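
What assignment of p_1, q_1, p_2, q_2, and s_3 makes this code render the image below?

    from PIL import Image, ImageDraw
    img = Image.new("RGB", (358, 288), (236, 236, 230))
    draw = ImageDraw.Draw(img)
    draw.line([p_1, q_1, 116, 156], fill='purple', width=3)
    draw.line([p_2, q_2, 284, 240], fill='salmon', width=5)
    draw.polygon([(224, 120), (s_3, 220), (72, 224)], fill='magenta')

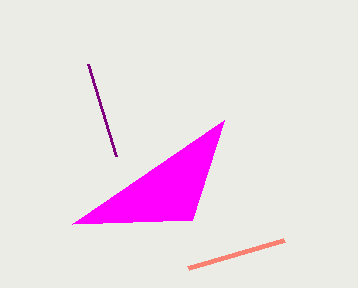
p_1 = 88, q_1 = 64, p_2 = 188, q_2 = 268, s_3 = 192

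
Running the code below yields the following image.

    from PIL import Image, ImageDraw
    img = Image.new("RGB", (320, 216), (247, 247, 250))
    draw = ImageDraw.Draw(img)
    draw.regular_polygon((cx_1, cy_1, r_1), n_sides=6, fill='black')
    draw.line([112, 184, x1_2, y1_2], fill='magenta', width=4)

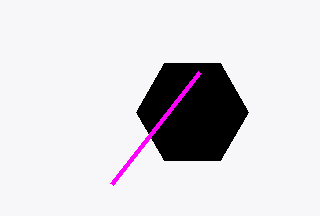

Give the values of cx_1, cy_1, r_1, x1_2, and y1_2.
cx_1 = 192; cy_1 = 112; r_1 = 56; x1_2 = 200; y1_2 = 72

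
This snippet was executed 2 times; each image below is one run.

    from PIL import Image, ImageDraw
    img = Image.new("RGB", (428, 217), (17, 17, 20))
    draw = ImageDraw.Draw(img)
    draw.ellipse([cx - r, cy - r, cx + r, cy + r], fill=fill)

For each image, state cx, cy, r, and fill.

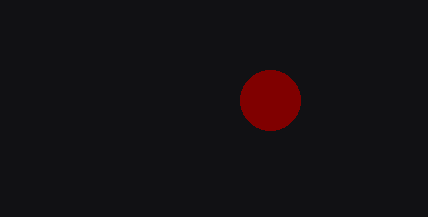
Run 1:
cx = 270
cy = 100
r = 30
fill = 'maroon'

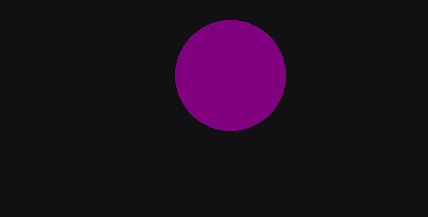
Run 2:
cx = 230; cy = 75; r = 55; fill = 'purple'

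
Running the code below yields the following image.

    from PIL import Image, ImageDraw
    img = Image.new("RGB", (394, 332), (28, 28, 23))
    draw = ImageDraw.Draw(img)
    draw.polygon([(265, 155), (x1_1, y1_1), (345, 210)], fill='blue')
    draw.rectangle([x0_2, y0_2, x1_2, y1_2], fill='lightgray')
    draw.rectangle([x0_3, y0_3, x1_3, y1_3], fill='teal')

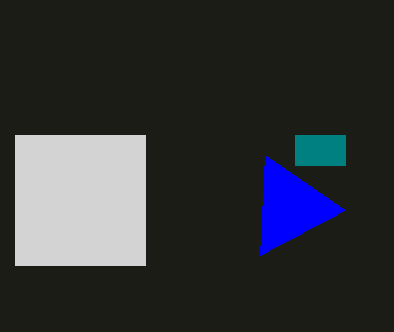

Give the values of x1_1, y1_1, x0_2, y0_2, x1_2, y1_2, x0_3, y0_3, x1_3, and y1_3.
x1_1 = 260; y1_1 = 255; x0_2 = 15; y0_2 = 135; x1_2 = 145; y1_2 = 265; x0_3 = 295; y0_3 = 135; x1_3 = 345; y1_3 = 165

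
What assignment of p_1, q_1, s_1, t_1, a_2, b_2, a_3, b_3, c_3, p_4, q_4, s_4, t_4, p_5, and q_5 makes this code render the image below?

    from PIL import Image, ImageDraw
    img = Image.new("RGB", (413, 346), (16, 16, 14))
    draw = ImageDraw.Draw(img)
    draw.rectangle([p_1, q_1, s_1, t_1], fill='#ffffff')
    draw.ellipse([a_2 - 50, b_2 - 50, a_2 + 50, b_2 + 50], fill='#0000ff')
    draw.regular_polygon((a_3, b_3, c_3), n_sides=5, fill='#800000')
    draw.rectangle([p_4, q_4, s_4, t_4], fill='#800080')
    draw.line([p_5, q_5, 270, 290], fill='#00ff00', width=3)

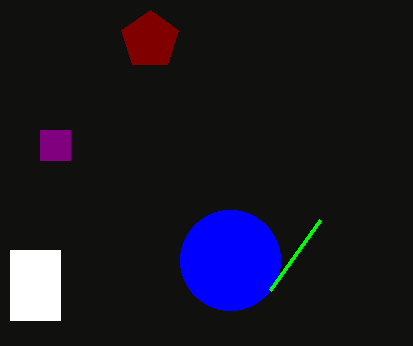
p_1 = 10; q_1 = 250; s_1 = 60; t_1 = 320; a_2 = 230; b_2 = 260; a_3 = 150; b_3 = 40; c_3 = 30; p_4 = 40; q_4 = 130; s_4 = 70; t_4 = 160; p_5 = 320; q_5 = 220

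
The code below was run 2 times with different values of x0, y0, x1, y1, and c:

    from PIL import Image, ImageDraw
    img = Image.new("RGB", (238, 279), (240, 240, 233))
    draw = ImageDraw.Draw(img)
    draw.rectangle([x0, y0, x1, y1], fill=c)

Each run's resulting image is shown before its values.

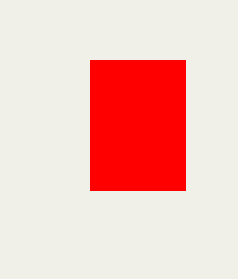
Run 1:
x0 = 90
y0 = 60
x1 = 185
y1 = 190
c = 'red'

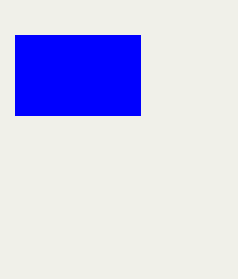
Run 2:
x0 = 15
y0 = 35
x1 = 140
y1 = 115
c = 'blue'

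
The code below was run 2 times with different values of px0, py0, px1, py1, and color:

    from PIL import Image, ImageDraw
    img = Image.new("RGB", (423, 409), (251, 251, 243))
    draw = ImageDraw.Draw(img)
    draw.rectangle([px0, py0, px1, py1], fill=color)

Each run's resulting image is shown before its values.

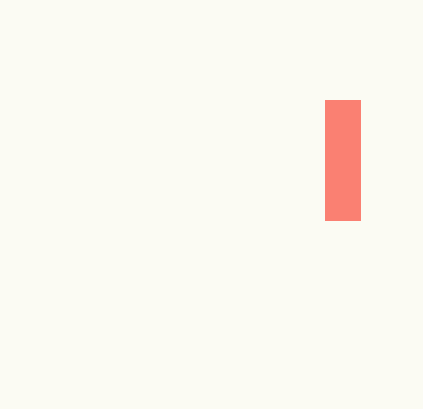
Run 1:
px0 = 325
py0 = 100
px1 = 360
py1 = 220
color = 'salmon'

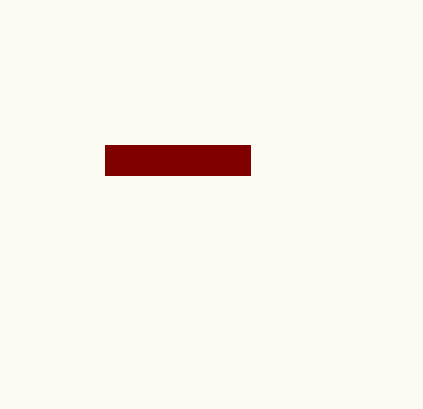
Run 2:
px0 = 105; py0 = 145; px1 = 250; py1 = 175; color = 'maroon'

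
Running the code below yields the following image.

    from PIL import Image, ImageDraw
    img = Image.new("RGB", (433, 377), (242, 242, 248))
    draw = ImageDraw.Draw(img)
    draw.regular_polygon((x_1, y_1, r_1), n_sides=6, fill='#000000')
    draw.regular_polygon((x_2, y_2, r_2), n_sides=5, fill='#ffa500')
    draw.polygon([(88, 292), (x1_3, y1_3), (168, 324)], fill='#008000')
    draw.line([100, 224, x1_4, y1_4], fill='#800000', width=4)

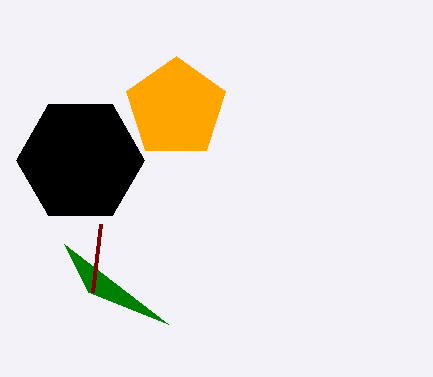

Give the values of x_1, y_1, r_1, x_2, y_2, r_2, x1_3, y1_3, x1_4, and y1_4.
x_1 = 80; y_1 = 160; r_1 = 64; x_2 = 176; y_2 = 108; r_2 = 52; x1_3 = 64; y1_3 = 244; x1_4 = 92; y1_4 = 292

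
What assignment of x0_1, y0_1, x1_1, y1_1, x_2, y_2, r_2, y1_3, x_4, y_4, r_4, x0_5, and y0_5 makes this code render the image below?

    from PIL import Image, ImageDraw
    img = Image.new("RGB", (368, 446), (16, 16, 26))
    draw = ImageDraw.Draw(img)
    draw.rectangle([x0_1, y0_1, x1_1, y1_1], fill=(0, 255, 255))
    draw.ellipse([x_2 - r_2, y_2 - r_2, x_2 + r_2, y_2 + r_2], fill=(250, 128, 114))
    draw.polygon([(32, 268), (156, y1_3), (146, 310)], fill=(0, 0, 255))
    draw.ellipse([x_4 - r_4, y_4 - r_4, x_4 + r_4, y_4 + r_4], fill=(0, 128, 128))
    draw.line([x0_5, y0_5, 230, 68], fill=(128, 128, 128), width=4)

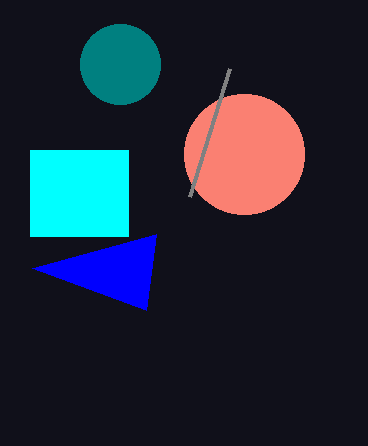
x0_1 = 30, y0_1 = 150, x1_1 = 128, y1_1 = 236, x_2 = 244, y_2 = 154, r_2 = 60, y1_3 = 234, x_4 = 120, y_4 = 64, r_4 = 40, x0_5 = 190, y0_5 = 196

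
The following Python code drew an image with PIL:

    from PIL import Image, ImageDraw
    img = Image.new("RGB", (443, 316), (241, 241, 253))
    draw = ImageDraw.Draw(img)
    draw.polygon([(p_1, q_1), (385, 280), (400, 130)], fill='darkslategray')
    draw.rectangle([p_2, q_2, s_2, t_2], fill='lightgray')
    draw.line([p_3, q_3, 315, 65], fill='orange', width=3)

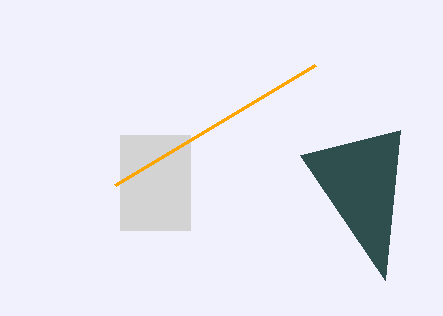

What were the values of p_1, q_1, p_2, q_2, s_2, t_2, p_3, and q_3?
p_1 = 300; q_1 = 155; p_2 = 120; q_2 = 135; s_2 = 190; t_2 = 230; p_3 = 115; q_3 = 185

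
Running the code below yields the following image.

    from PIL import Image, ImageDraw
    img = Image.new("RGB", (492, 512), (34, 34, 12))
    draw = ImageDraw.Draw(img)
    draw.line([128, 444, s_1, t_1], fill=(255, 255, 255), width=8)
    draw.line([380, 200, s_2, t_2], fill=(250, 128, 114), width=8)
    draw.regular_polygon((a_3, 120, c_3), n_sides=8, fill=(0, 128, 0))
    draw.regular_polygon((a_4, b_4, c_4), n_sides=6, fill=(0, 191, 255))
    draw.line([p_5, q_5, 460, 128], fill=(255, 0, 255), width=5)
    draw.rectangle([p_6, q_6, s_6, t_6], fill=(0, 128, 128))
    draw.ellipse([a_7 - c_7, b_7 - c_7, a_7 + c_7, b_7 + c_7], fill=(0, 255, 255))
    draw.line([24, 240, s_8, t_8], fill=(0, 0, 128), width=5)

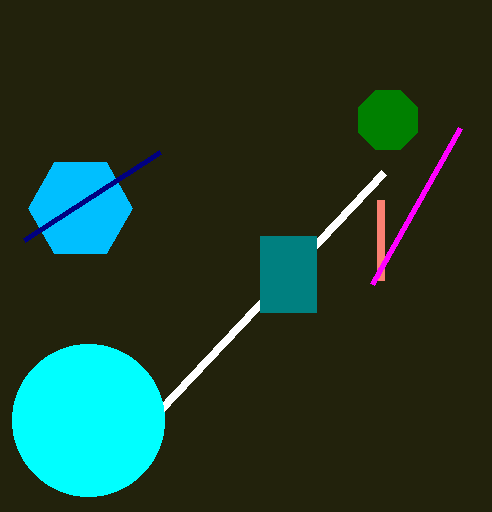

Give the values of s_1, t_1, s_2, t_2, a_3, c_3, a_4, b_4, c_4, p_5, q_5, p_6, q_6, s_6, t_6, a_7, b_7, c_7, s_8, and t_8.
s_1 = 384
t_1 = 172
s_2 = 380
t_2 = 280
a_3 = 388
c_3 = 32
a_4 = 80
b_4 = 208
c_4 = 52
p_5 = 372
q_5 = 284
p_6 = 260
q_6 = 236
s_6 = 316
t_6 = 312
a_7 = 88
b_7 = 420
c_7 = 76
s_8 = 160
t_8 = 152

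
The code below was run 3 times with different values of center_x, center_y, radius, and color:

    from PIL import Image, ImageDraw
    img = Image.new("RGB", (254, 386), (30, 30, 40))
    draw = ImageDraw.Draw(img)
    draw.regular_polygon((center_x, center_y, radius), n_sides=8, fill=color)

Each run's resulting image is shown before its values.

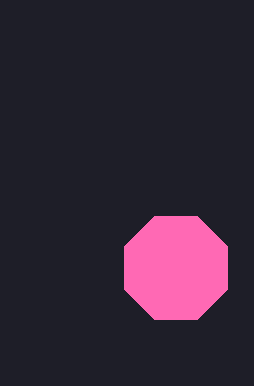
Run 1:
center_x = 176; center_y = 268; radius = 56; color = 'hotpink'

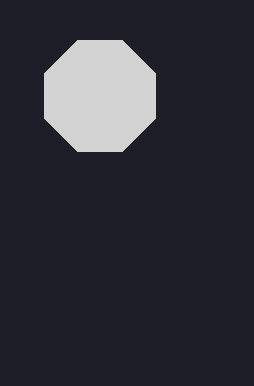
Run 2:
center_x = 100; center_y = 96; radius = 60; color = 'lightgray'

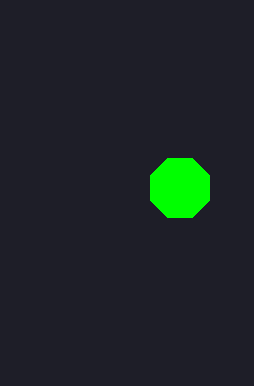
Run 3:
center_x = 180
center_y = 188
radius = 32
color = 'lime'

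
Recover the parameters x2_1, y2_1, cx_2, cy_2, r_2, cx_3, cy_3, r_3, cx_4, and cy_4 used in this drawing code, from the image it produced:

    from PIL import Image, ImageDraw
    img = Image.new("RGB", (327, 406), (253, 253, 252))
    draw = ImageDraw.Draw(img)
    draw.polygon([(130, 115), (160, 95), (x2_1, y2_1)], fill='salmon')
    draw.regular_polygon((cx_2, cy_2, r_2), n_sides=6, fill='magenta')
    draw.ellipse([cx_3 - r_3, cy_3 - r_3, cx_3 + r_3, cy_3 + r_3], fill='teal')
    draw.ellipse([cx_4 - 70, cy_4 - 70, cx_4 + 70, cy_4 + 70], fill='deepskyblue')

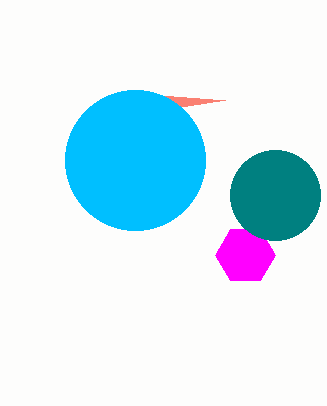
x2_1 = 225
y2_1 = 100
cx_2 = 245
cy_2 = 255
r_2 = 30
cx_3 = 275
cy_3 = 195
r_3 = 45
cx_4 = 135
cy_4 = 160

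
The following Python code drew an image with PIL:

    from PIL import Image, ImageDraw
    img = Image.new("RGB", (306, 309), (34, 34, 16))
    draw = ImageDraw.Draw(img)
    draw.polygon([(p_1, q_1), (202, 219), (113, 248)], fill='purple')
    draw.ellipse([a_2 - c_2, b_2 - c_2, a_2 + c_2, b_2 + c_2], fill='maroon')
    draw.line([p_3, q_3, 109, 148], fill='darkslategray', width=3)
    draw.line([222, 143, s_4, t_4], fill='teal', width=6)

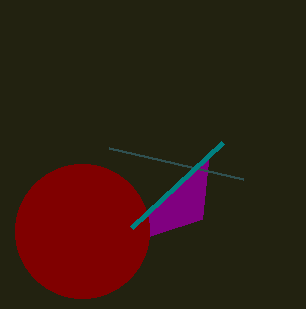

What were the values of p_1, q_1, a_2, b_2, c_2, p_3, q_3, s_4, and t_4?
p_1 = 209, q_1 = 152, a_2 = 82, b_2 = 231, c_2 = 67, p_3 = 243, q_3 = 179, s_4 = 131, t_4 = 228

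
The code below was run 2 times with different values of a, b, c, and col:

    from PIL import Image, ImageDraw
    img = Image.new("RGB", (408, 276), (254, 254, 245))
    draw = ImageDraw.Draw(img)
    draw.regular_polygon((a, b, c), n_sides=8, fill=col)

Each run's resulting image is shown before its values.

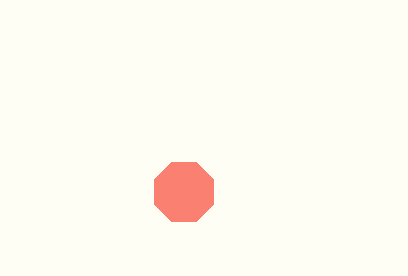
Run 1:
a = 184, b = 192, c = 32, col = 'salmon'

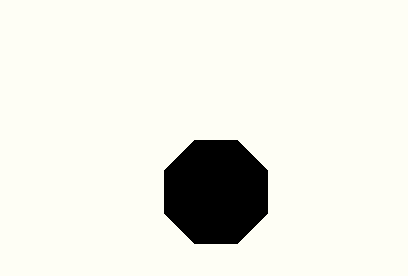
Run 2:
a = 216
b = 192
c = 56
col = 'black'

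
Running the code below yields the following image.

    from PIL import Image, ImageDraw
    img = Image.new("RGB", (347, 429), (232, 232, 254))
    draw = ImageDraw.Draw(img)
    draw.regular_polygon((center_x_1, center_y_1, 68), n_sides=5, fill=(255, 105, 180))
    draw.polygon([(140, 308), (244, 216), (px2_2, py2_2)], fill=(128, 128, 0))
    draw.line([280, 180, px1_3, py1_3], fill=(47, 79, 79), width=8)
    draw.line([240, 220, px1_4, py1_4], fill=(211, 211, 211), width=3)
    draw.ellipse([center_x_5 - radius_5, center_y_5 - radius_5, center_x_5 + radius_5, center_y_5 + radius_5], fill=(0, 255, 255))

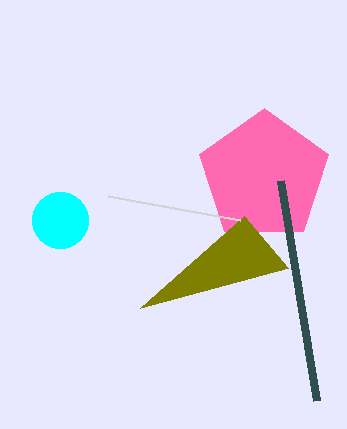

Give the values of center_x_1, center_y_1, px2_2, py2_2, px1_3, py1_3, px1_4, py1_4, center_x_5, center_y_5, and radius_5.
center_x_1 = 264
center_y_1 = 176
px2_2 = 288
py2_2 = 268
px1_3 = 316
py1_3 = 400
px1_4 = 108
py1_4 = 196
center_x_5 = 60
center_y_5 = 220
radius_5 = 28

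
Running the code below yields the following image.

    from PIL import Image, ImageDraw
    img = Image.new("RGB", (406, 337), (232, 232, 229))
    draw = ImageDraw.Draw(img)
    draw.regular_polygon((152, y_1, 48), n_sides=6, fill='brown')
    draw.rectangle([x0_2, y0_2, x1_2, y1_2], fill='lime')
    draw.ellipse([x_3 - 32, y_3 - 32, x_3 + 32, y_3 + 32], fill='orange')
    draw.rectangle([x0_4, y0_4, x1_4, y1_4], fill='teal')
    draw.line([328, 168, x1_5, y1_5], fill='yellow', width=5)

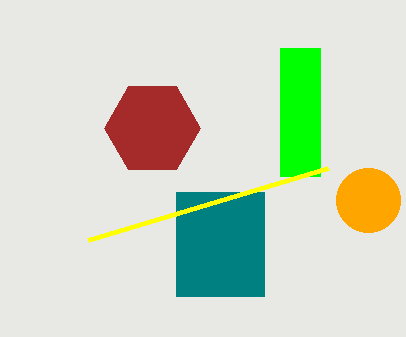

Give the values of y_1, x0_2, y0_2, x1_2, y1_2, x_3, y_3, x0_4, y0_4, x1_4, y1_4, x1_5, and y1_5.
y_1 = 128, x0_2 = 280, y0_2 = 48, x1_2 = 320, y1_2 = 176, x_3 = 368, y_3 = 200, x0_4 = 176, y0_4 = 192, x1_4 = 264, y1_4 = 296, x1_5 = 88, y1_5 = 240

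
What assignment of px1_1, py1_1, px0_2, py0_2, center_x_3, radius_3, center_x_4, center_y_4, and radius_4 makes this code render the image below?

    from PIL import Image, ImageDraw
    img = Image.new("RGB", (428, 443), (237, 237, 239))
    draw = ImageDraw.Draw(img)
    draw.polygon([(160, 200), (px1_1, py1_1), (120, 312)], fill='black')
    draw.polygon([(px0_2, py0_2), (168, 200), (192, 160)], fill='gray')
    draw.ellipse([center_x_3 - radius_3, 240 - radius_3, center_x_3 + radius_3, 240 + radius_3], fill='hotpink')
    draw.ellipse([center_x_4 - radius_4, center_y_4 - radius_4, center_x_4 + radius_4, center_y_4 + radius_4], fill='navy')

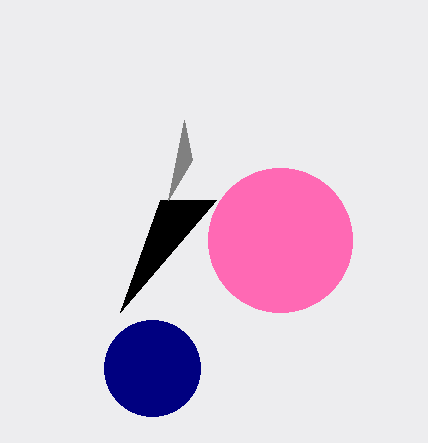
px1_1 = 216, py1_1 = 200, px0_2 = 184, py0_2 = 120, center_x_3 = 280, radius_3 = 72, center_x_4 = 152, center_y_4 = 368, radius_4 = 48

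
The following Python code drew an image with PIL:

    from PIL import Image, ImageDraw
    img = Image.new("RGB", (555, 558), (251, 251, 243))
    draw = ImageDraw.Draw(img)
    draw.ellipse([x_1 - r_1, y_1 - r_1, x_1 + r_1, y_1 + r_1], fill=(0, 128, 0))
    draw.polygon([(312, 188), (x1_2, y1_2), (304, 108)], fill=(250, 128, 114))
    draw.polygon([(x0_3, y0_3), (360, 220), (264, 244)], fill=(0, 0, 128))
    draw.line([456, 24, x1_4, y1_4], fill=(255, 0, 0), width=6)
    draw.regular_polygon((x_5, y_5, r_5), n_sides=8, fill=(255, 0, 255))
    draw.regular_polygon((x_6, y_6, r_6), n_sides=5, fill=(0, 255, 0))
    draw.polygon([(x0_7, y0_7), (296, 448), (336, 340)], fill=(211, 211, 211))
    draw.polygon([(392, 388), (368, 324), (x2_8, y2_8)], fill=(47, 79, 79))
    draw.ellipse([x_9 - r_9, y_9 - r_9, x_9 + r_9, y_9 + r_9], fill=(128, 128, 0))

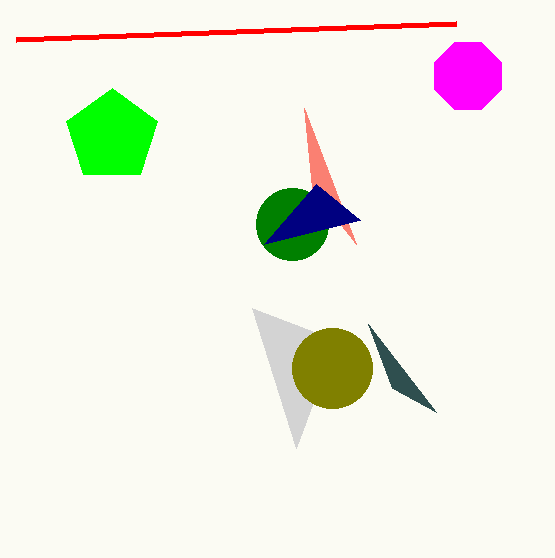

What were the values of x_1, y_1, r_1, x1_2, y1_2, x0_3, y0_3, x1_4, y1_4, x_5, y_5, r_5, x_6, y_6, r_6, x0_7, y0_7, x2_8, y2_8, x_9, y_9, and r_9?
x_1 = 292, y_1 = 224, r_1 = 36, x1_2 = 356, y1_2 = 244, x0_3 = 316, y0_3 = 184, x1_4 = 16, y1_4 = 40, x_5 = 468, y_5 = 76, r_5 = 36, x_6 = 112, y_6 = 136, r_6 = 48, x0_7 = 252, y0_7 = 308, x2_8 = 436, y2_8 = 412, x_9 = 332, y_9 = 368, r_9 = 40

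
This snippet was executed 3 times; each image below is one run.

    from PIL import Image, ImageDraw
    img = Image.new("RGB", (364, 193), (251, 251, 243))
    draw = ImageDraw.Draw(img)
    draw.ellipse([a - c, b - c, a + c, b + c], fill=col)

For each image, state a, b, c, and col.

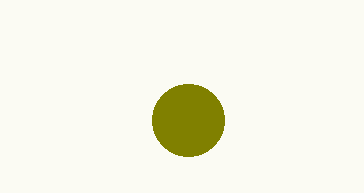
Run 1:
a = 188, b = 120, c = 36, col = 'olive'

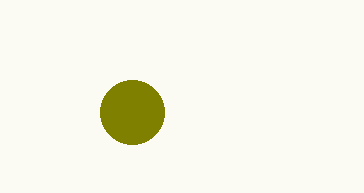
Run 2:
a = 132; b = 112; c = 32; col = 'olive'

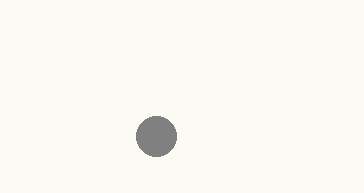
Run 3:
a = 156, b = 136, c = 20, col = 'gray'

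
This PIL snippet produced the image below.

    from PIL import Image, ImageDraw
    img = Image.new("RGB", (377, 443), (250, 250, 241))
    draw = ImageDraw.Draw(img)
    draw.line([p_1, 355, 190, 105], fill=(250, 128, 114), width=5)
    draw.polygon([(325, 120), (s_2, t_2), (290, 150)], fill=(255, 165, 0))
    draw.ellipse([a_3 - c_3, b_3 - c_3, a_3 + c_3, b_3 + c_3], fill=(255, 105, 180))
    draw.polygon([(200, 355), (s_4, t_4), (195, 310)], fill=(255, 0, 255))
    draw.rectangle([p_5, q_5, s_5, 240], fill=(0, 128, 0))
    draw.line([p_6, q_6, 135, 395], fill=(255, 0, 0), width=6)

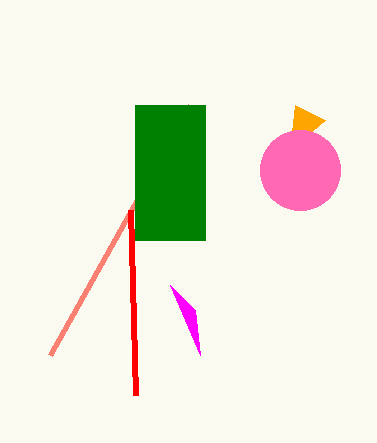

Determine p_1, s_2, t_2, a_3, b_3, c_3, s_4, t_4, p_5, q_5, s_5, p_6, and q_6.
p_1 = 50, s_2 = 295, t_2 = 105, a_3 = 300, b_3 = 170, c_3 = 40, s_4 = 170, t_4 = 285, p_5 = 135, q_5 = 105, s_5 = 205, p_6 = 130, q_6 = 210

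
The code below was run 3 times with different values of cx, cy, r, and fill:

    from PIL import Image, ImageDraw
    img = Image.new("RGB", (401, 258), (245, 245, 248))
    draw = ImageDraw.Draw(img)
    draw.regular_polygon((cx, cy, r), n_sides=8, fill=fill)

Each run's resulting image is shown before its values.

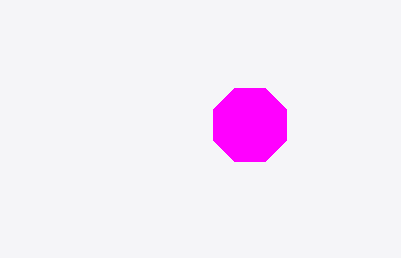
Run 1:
cx = 250; cy = 125; r = 40; fill = 'magenta'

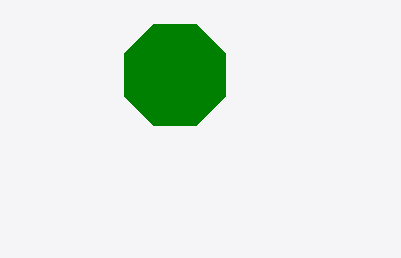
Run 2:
cx = 175, cy = 75, r = 55, fill = 'green'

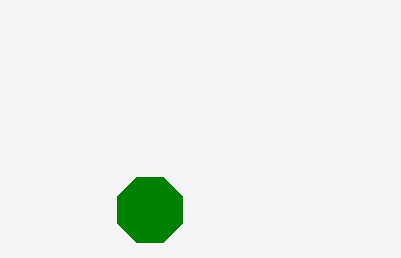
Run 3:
cx = 150, cy = 210, r = 35, fill = 'green'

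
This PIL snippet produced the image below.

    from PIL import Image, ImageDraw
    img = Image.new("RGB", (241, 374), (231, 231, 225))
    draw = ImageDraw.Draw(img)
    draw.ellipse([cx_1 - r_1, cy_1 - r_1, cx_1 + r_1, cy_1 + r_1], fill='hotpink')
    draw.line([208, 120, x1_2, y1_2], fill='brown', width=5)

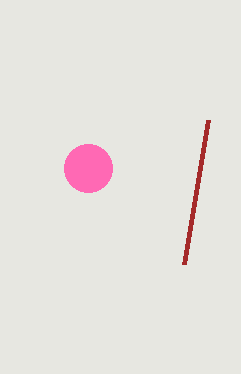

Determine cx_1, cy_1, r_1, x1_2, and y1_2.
cx_1 = 88; cy_1 = 168; r_1 = 24; x1_2 = 184; y1_2 = 264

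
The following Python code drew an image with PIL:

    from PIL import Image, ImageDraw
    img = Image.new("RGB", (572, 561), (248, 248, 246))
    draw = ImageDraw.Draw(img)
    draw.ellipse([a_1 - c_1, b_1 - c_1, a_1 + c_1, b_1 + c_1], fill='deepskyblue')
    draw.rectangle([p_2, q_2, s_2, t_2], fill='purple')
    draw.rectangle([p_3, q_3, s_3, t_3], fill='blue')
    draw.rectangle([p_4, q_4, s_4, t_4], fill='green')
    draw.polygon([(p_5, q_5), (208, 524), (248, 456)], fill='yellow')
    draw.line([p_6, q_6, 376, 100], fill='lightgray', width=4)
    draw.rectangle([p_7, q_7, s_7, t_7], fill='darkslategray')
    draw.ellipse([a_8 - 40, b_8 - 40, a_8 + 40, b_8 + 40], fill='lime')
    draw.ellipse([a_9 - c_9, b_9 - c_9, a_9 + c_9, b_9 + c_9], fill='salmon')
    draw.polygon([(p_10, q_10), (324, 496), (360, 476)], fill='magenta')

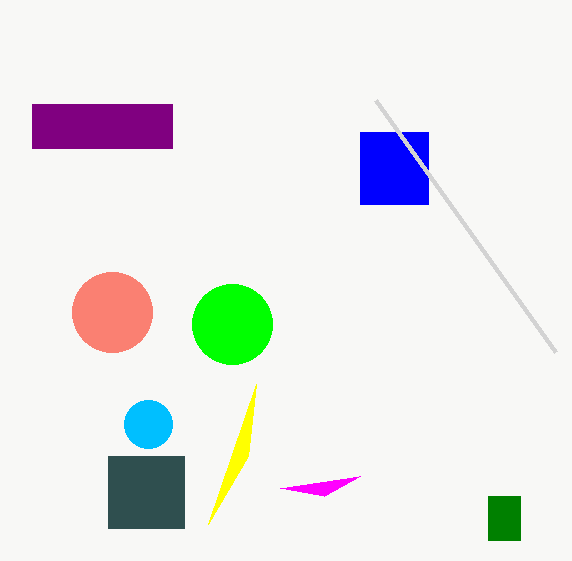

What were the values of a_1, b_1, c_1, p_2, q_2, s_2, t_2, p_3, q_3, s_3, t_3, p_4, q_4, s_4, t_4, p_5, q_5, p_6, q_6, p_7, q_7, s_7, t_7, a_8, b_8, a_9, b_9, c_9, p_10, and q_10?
a_1 = 148, b_1 = 424, c_1 = 24, p_2 = 32, q_2 = 104, s_2 = 172, t_2 = 148, p_3 = 360, q_3 = 132, s_3 = 428, t_3 = 204, p_4 = 488, q_4 = 496, s_4 = 520, t_4 = 540, p_5 = 256, q_5 = 384, p_6 = 556, q_6 = 352, p_7 = 108, q_7 = 456, s_7 = 184, t_7 = 528, a_8 = 232, b_8 = 324, a_9 = 112, b_9 = 312, c_9 = 40, p_10 = 280, q_10 = 488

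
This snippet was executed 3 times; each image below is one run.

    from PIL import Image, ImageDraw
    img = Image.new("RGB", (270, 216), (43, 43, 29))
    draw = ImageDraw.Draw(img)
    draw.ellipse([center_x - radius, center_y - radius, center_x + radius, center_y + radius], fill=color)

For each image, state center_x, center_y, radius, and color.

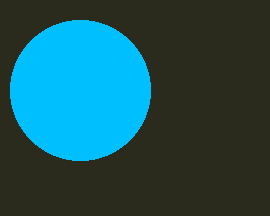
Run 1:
center_x = 80; center_y = 90; radius = 70; color = 'deepskyblue'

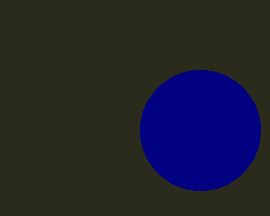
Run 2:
center_x = 200; center_y = 130; radius = 60; color = 'navy'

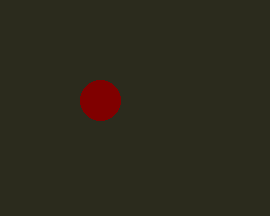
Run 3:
center_x = 100, center_y = 100, radius = 20, color = 'maroon'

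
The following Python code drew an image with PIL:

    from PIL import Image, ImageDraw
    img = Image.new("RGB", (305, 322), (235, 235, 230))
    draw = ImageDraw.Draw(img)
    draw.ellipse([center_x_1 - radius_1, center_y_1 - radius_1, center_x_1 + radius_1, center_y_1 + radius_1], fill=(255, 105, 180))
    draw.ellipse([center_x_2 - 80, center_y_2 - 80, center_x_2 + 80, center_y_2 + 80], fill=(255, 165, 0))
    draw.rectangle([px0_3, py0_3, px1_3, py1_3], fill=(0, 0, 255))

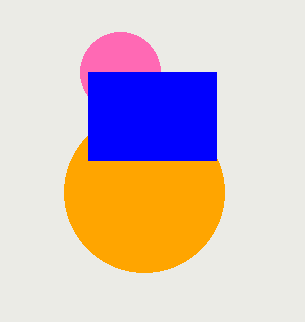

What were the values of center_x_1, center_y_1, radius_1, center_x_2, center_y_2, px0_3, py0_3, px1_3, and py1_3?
center_x_1 = 120, center_y_1 = 72, radius_1 = 40, center_x_2 = 144, center_y_2 = 192, px0_3 = 88, py0_3 = 72, px1_3 = 216, py1_3 = 160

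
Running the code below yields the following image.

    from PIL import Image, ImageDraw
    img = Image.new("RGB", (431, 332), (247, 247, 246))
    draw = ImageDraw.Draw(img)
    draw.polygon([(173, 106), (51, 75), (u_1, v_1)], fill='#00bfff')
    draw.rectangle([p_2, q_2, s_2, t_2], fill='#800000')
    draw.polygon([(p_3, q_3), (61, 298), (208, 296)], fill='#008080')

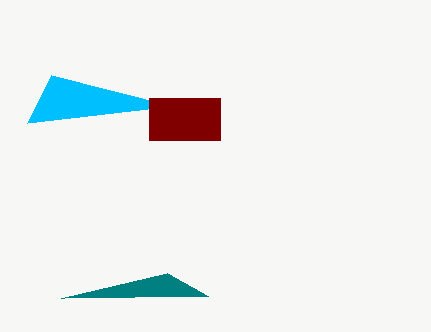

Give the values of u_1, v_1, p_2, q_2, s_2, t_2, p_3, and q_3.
u_1 = 27; v_1 = 123; p_2 = 149; q_2 = 98; s_2 = 220; t_2 = 140; p_3 = 167; q_3 = 273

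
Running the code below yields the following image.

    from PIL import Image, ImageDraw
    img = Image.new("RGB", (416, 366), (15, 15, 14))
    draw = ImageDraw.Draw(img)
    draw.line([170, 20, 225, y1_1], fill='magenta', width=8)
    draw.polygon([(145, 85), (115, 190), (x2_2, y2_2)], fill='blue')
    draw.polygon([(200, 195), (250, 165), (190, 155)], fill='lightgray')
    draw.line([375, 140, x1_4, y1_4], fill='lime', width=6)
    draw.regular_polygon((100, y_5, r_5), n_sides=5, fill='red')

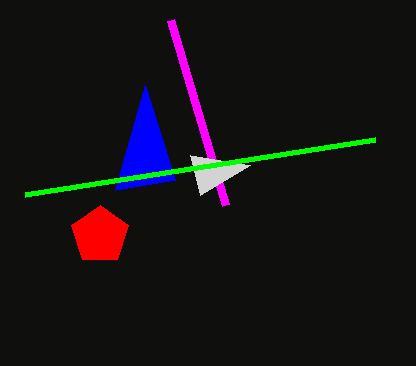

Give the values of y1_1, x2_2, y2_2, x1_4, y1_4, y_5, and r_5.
y1_1 = 205, x2_2 = 175, y2_2 = 180, x1_4 = 25, y1_4 = 195, y_5 = 235, r_5 = 30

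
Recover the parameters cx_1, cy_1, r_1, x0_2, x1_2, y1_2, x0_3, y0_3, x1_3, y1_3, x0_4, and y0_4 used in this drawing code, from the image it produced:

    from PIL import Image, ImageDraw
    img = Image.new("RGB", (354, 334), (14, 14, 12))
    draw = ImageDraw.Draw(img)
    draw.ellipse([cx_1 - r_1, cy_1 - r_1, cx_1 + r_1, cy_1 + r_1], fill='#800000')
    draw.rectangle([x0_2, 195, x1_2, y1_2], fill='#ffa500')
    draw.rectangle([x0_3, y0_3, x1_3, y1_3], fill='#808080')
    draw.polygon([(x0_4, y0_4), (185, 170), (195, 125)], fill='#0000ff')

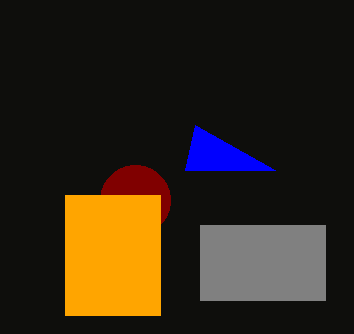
cx_1 = 135; cy_1 = 200; r_1 = 35; x0_2 = 65; x1_2 = 160; y1_2 = 315; x0_3 = 200; y0_3 = 225; x1_3 = 325; y1_3 = 300; x0_4 = 275; y0_4 = 170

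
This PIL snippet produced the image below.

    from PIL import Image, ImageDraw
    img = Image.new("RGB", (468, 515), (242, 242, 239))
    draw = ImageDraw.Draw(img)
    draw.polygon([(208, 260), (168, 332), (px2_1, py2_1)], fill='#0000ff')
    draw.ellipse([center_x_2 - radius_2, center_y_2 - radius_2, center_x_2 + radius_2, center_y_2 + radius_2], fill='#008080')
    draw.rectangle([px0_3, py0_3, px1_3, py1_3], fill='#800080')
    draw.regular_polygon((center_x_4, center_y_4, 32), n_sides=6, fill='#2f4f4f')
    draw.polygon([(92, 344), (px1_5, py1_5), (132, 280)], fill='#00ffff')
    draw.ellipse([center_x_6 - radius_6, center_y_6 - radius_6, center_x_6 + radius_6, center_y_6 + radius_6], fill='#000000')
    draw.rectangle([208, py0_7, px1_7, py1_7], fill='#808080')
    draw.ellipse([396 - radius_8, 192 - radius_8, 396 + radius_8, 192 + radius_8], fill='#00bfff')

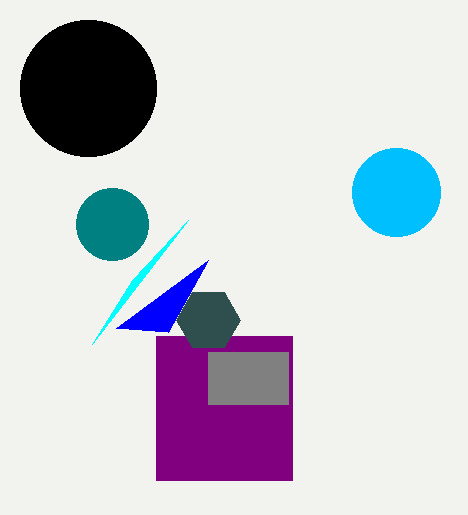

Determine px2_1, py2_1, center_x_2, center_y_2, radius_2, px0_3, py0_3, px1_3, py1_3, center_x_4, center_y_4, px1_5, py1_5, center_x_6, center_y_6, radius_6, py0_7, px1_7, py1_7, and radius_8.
px2_1 = 116; py2_1 = 328; center_x_2 = 112; center_y_2 = 224; radius_2 = 36; px0_3 = 156; py0_3 = 336; px1_3 = 292; py1_3 = 480; center_x_4 = 208; center_y_4 = 320; px1_5 = 188; py1_5 = 220; center_x_6 = 88; center_y_6 = 88; radius_6 = 68; py0_7 = 352; px1_7 = 288; py1_7 = 404; radius_8 = 44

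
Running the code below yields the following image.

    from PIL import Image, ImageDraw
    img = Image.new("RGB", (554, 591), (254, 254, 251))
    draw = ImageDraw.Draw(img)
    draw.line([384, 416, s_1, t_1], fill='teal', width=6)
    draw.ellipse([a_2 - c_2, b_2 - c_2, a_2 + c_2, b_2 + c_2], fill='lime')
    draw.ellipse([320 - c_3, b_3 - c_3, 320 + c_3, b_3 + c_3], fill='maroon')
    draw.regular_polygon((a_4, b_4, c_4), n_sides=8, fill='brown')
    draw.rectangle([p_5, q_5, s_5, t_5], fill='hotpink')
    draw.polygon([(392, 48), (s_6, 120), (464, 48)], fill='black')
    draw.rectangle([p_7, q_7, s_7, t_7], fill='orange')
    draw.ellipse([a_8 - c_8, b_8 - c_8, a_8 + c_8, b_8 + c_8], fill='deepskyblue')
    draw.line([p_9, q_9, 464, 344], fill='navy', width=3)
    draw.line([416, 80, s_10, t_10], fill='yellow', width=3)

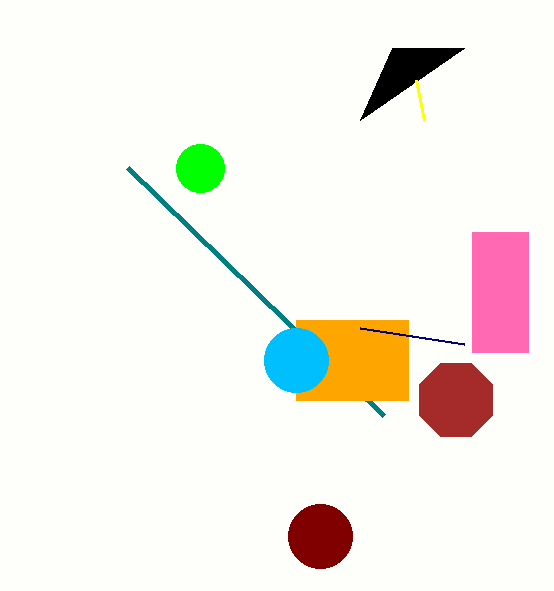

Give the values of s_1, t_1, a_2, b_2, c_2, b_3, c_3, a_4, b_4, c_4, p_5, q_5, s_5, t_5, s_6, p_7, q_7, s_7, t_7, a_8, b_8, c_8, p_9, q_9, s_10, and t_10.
s_1 = 128, t_1 = 168, a_2 = 200, b_2 = 168, c_2 = 24, b_3 = 536, c_3 = 32, a_4 = 456, b_4 = 400, c_4 = 40, p_5 = 472, q_5 = 232, s_5 = 528, t_5 = 352, s_6 = 360, p_7 = 296, q_7 = 320, s_7 = 408, t_7 = 400, a_8 = 296, b_8 = 360, c_8 = 32, p_9 = 360, q_9 = 328, s_10 = 424, t_10 = 120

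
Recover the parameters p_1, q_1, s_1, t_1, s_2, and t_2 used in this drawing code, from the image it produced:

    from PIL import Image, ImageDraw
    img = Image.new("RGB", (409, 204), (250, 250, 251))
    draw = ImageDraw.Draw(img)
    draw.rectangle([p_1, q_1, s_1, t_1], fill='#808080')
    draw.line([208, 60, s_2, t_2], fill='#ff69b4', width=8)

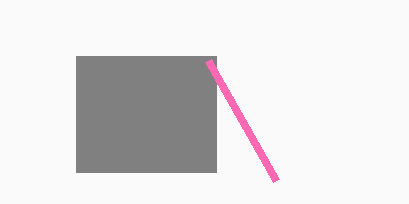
p_1 = 76
q_1 = 56
s_1 = 216
t_1 = 172
s_2 = 276
t_2 = 180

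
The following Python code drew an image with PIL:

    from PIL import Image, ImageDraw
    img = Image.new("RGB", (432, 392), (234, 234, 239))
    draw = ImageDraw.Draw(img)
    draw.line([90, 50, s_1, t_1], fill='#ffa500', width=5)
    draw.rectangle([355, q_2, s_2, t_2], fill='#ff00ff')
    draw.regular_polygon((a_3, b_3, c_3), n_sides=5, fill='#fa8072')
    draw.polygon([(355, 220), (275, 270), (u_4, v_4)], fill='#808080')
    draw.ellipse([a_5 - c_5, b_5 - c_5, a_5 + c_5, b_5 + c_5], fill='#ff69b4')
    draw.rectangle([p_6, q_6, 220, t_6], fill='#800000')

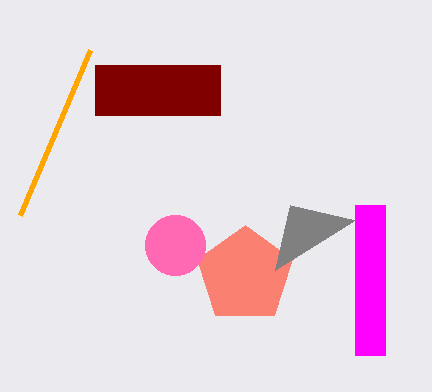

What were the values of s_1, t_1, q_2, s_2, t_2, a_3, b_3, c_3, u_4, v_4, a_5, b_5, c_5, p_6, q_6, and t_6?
s_1 = 20; t_1 = 215; q_2 = 205; s_2 = 385; t_2 = 355; a_3 = 245; b_3 = 275; c_3 = 50; u_4 = 290; v_4 = 205; a_5 = 175; b_5 = 245; c_5 = 30; p_6 = 95; q_6 = 65; t_6 = 115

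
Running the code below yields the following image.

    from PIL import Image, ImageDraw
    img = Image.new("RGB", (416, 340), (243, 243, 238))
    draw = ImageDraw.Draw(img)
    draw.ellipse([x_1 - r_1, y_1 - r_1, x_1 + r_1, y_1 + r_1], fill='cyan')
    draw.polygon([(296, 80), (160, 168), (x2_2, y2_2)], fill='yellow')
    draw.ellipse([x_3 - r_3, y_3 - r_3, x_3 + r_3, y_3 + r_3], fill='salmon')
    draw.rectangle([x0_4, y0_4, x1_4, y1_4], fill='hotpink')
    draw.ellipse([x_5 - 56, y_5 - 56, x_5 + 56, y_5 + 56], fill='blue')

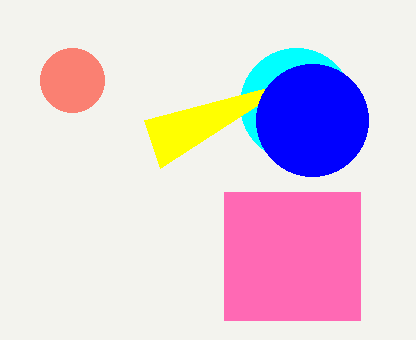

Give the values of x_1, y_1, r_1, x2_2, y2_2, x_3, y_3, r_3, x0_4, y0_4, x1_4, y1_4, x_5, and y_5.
x_1 = 296, y_1 = 104, r_1 = 56, x2_2 = 144, y2_2 = 120, x_3 = 72, y_3 = 80, r_3 = 32, x0_4 = 224, y0_4 = 192, x1_4 = 360, y1_4 = 320, x_5 = 312, y_5 = 120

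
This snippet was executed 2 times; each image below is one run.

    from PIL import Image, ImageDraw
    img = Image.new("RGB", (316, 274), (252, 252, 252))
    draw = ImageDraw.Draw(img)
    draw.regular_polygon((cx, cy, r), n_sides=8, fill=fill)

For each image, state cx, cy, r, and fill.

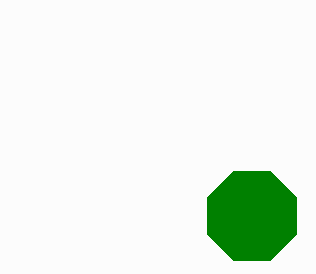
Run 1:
cx = 252; cy = 216; r = 48; fill = 'green'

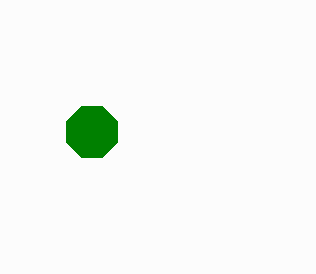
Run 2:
cx = 92
cy = 132
r = 28
fill = 'green'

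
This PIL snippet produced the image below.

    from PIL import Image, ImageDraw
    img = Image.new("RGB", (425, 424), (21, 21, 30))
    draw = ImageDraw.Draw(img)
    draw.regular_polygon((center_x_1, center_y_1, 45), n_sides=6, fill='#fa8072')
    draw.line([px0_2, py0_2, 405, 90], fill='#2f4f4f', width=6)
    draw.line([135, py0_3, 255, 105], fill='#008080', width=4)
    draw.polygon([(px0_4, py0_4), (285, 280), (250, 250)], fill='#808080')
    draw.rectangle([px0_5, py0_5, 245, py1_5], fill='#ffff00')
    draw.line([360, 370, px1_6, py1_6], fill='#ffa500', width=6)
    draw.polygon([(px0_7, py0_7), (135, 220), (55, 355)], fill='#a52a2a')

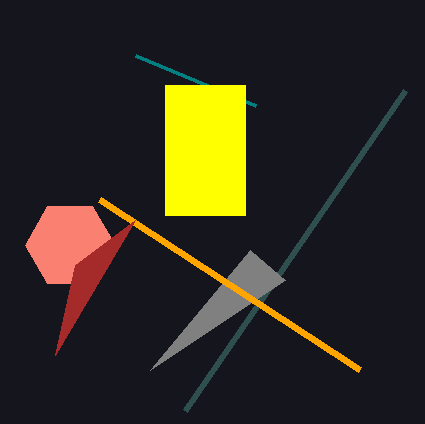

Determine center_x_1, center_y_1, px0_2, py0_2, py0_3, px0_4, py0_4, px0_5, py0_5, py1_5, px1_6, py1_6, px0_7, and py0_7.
center_x_1 = 70
center_y_1 = 245
px0_2 = 185
py0_2 = 410
py0_3 = 55
px0_4 = 150
py0_4 = 370
px0_5 = 165
py0_5 = 85
py1_5 = 215
px1_6 = 100
py1_6 = 200
px0_7 = 75
py0_7 = 265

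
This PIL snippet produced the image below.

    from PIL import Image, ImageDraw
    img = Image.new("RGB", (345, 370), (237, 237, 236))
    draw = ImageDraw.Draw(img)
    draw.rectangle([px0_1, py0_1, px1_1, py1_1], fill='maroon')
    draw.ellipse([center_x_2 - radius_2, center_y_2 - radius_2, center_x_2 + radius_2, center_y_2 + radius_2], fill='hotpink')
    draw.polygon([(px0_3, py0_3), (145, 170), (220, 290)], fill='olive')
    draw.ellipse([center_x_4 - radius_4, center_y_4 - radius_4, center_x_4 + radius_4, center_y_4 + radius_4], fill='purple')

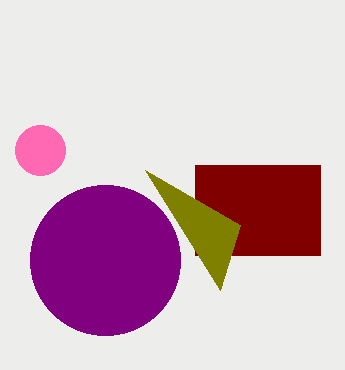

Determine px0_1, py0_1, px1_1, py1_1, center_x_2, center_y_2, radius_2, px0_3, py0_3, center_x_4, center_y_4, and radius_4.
px0_1 = 195, py0_1 = 165, px1_1 = 320, py1_1 = 255, center_x_2 = 40, center_y_2 = 150, radius_2 = 25, px0_3 = 240, py0_3 = 225, center_x_4 = 105, center_y_4 = 260, radius_4 = 75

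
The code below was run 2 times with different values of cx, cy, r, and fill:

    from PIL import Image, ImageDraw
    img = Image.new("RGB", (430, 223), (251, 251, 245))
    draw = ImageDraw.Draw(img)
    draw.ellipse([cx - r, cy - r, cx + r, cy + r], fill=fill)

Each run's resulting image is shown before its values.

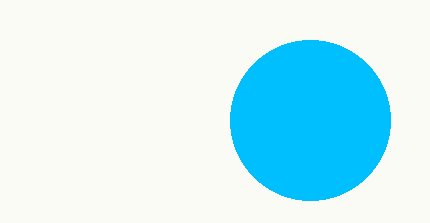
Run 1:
cx = 310, cy = 120, r = 80, fill = 'deepskyblue'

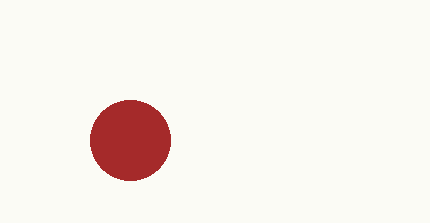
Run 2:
cx = 130, cy = 140, r = 40, fill = 'brown'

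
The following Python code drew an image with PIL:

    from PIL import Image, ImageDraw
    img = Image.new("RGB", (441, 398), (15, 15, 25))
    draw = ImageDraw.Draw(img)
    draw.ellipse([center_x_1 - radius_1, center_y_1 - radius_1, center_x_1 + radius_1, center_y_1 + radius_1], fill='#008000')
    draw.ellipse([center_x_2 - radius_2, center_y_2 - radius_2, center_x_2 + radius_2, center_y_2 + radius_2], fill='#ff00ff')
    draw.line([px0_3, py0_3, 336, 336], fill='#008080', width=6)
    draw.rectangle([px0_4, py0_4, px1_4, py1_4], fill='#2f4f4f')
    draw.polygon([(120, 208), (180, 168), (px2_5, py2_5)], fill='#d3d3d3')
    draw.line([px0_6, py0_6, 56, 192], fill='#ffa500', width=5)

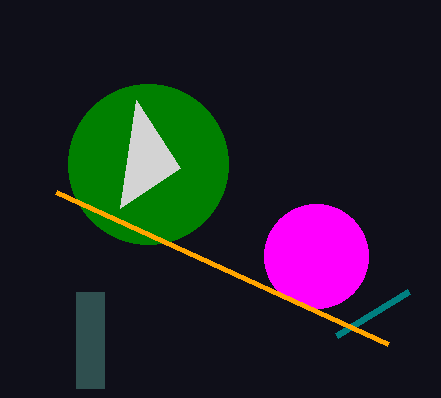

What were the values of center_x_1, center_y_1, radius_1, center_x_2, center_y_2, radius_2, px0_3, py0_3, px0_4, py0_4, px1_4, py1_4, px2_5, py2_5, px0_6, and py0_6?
center_x_1 = 148; center_y_1 = 164; radius_1 = 80; center_x_2 = 316; center_y_2 = 256; radius_2 = 52; px0_3 = 408; py0_3 = 292; px0_4 = 76; py0_4 = 292; px1_4 = 104; py1_4 = 388; px2_5 = 136; py2_5 = 100; px0_6 = 388; py0_6 = 344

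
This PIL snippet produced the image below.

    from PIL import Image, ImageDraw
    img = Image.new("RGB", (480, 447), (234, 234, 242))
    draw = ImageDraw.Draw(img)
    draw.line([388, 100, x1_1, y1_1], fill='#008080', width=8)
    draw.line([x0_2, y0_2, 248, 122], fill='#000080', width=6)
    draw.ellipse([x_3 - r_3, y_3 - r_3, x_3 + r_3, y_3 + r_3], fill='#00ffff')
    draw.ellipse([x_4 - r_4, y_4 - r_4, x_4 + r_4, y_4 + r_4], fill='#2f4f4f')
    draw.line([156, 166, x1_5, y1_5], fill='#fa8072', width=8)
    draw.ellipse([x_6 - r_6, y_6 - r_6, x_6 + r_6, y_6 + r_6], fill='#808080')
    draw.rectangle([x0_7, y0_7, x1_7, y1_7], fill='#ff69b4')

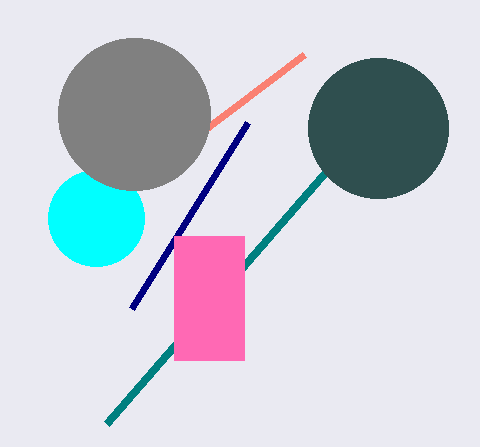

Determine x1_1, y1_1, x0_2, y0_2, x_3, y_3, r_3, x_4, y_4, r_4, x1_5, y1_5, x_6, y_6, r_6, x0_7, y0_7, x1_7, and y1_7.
x1_1 = 106
y1_1 = 424
x0_2 = 132
y0_2 = 308
x_3 = 96
y_3 = 218
r_3 = 48
x_4 = 378
y_4 = 128
r_4 = 70
x1_5 = 304
y1_5 = 54
x_6 = 134
y_6 = 114
r_6 = 76
x0_7 = 174
y0_7 = 236
x1_7 = 244
y1_7 = 360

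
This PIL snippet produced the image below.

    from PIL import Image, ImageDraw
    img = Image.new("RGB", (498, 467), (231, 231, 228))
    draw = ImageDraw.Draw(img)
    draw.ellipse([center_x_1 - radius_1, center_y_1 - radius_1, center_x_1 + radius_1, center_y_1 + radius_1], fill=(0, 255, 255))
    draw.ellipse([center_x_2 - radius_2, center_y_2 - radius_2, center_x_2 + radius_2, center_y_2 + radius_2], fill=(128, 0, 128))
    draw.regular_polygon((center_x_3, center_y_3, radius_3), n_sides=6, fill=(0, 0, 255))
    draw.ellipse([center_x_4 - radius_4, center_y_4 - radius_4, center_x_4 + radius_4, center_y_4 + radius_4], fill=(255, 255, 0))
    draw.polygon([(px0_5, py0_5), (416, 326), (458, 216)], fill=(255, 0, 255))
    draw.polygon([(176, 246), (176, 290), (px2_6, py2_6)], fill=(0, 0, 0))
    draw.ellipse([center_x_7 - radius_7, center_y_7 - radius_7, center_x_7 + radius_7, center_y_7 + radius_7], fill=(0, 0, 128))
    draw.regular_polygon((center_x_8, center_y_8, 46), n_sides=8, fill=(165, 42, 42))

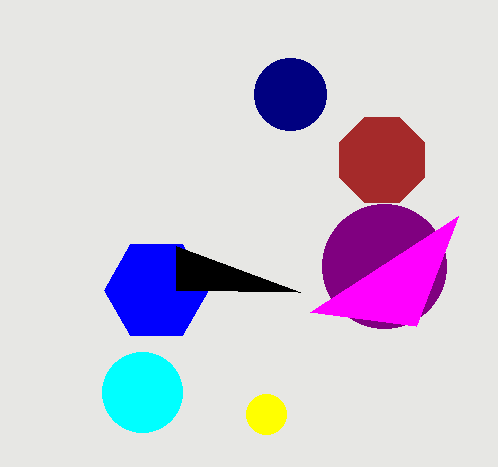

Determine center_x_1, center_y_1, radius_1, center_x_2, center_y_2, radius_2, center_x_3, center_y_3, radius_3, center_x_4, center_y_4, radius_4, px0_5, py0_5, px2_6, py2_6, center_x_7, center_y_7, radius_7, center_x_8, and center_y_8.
center_x_1 = 142
center_y_1 = 392
radius_1 = 40
center_x_2 = 384
center_y_2 = 266
radius_2 = 62
center_x_3 = 156
center_y_3 = 290
radius_3 = 52
center_x_4 = 266
center_y_4 = 414
radius_4 = 20
px0_5 = 310
py0_5 = 312
px2_6 = 300
py2_6 = 292
center_x_7 = 290
center_y_7 = 94
radius_7 = 36
center_x_8 = 382
center_y_8 = 160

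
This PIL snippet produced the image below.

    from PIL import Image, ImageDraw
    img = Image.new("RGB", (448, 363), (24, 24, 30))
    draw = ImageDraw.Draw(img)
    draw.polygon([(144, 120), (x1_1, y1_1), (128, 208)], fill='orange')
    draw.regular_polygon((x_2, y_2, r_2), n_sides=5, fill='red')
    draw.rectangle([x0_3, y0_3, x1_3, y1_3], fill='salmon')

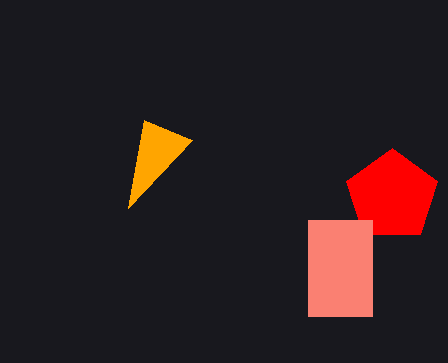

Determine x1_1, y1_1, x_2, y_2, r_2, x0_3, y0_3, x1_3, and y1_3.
x1_1 = 192; y1_1 = 140; x_2 = 392; y_2 = 196; r_2 = 48; x0_3 = 308; y0_3 = 220; x1_3 = 372; y1_3 = 316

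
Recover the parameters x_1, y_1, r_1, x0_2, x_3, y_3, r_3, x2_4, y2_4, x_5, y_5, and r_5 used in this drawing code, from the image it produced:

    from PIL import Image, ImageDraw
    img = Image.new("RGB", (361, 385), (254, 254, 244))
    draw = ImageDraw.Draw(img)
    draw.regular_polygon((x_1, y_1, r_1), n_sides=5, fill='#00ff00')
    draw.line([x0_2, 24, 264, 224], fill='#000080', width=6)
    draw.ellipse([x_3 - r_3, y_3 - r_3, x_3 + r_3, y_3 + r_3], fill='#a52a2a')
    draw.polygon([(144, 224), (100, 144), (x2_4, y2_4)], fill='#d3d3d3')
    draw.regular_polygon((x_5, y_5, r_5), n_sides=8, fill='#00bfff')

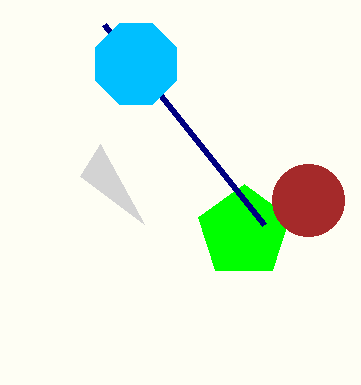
x_1 = 244, y_1 = 232, r_1 = 48, x0_2 = 104, x_3 = 308, y_3 = 200, r_3 = 36, x2_4 = 80, y2_4 = 176, x_5 = 136, y_5 = 64, r_5 = 44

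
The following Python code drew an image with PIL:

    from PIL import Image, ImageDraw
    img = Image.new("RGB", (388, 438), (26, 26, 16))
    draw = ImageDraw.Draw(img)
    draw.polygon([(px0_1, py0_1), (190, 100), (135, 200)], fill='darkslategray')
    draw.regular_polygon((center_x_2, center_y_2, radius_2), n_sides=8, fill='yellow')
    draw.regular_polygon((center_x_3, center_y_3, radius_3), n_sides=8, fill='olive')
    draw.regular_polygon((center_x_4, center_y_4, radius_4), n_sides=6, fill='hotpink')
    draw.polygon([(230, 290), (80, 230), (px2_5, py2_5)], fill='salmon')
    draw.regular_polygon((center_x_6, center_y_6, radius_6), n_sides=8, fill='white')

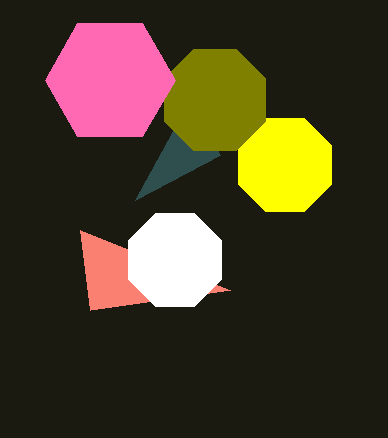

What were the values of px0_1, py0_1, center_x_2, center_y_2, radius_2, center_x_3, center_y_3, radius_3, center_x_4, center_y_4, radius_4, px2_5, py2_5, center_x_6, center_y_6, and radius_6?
px0_1 = 220, py0_1 = 155, center_x_2 = 285, center_y_2 = 165, radius_2 = 50, center_x_3 = 215, center_y_3 = 100, radius_3 = 55, center_x_4 = 110, center_y_4 = 80, radius_4 = 65, px2_5 = 90, py2_5 = 310, center_x_6 = 175, center_y_6 = 260, radius_6 = 50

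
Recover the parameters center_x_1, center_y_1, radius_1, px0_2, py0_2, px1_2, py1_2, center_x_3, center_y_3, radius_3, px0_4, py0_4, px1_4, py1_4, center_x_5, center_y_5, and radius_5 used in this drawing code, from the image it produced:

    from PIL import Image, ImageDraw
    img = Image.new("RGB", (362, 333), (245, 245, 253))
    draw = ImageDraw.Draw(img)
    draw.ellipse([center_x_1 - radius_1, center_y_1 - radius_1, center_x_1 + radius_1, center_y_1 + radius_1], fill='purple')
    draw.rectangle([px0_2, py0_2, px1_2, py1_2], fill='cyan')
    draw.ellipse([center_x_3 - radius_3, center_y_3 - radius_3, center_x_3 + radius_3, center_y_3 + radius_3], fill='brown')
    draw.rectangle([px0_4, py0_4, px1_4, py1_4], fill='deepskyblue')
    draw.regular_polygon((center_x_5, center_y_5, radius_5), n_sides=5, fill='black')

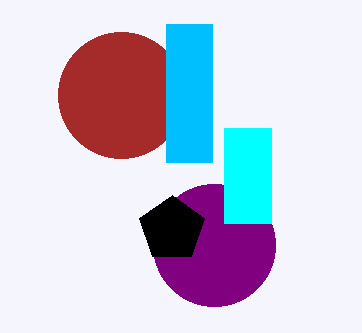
center_x_1 = 214; center_y_1 = 245; radius_1 = 61; px0_2 = 224; py0_2 = 128; px1_2 = 271; py1_2 = 223; center_x_3 = 121; center_y_3 = 95; radius_3 = 63; px0_4 = 166; py0_4 = 24; px1_4 = 212; py1_4 = 162; center_x_5 = 172; center_y_5 = 229; radius_5 = 34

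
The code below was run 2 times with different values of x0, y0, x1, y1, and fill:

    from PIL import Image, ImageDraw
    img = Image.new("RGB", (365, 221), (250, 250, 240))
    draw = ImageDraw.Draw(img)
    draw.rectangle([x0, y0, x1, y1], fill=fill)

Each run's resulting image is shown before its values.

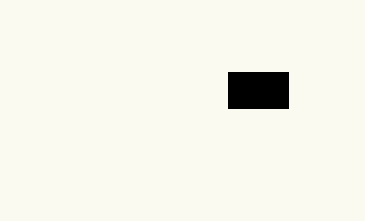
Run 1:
x0 = 228; y0 = 72; x1 = 288; y1 = 108; fill = 'black'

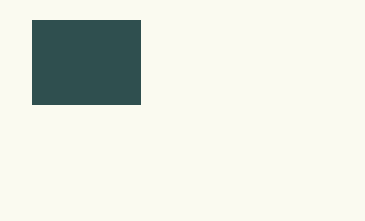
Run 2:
x0 = 32; y0 = 20; x1 = 140; y1 = 104; fill = 'darkslategray'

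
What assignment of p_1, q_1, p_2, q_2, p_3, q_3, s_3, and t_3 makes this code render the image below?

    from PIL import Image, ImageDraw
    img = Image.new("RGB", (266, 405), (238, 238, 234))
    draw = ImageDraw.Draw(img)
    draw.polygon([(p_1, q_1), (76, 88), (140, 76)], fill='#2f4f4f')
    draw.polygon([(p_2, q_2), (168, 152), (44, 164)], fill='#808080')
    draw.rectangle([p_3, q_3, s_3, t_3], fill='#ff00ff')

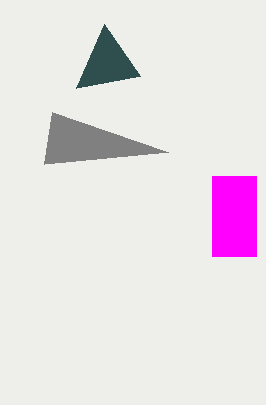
p_1 = 104; q_1 = 24; p_2 = 52; q_2 = 112; p_3 = 212; q_3 = 176; s_3 = 256; t_3 = 256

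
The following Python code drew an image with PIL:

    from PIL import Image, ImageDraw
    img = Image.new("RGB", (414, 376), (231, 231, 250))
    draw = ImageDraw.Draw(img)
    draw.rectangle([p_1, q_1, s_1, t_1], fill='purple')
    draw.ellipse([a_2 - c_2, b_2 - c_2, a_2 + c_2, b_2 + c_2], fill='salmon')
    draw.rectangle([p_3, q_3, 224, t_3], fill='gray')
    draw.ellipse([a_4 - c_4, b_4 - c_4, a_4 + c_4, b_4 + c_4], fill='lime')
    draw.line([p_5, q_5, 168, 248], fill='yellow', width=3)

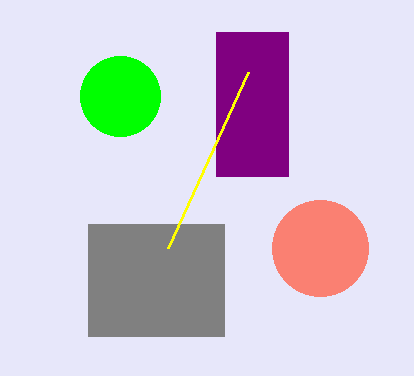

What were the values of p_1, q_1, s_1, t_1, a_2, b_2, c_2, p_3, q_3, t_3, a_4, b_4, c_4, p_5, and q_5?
p_1 = 216
q_1 = 32
s_1 = 288
t_1 = 176
a_2 = 320
b_2 = 248
c_2 = 48
p_3 = 88
q_3 = 224
t_3 = 336
a_4 = 120
b_4 = 96
c_4 = 40
p_5 = 248
q_5 = 72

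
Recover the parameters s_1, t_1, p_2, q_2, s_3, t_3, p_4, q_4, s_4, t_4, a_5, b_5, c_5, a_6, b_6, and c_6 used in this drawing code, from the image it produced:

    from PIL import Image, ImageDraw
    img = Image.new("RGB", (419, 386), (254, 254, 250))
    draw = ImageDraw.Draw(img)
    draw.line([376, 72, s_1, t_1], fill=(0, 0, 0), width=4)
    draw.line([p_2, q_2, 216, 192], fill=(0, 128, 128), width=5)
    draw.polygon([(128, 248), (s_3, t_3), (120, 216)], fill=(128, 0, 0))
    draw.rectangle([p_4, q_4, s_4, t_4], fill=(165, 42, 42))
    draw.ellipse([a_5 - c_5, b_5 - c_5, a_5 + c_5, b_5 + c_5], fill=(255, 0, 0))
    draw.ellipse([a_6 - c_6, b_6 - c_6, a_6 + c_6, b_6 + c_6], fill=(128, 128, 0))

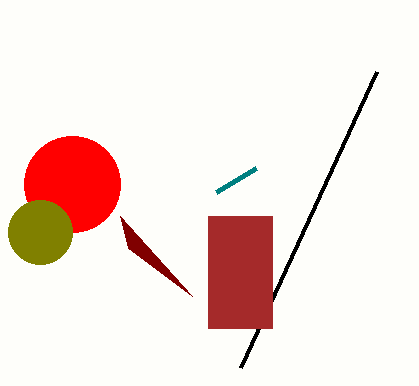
s_1 = 240
t_1 = 368
p_2 = 256
q_2 = 168
s_3 = 192
t_3 = 296
p_4 = 208
q_4 = 216
s_4 = 272
t_4 = 328
a_5 = 72
b_5 = 184
c_5 = 48
a_6 = 40
b_6 = 232
c_6 = 32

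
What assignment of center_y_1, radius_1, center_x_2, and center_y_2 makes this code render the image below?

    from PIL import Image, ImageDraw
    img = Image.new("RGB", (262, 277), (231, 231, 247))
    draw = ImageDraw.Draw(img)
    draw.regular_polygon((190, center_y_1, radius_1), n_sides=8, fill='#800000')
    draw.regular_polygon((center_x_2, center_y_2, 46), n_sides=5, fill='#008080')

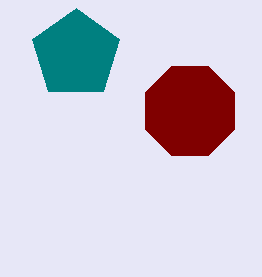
center_y_1 = 111, radius_1 = 48, center_x_2 = 76, center_y_2 = 54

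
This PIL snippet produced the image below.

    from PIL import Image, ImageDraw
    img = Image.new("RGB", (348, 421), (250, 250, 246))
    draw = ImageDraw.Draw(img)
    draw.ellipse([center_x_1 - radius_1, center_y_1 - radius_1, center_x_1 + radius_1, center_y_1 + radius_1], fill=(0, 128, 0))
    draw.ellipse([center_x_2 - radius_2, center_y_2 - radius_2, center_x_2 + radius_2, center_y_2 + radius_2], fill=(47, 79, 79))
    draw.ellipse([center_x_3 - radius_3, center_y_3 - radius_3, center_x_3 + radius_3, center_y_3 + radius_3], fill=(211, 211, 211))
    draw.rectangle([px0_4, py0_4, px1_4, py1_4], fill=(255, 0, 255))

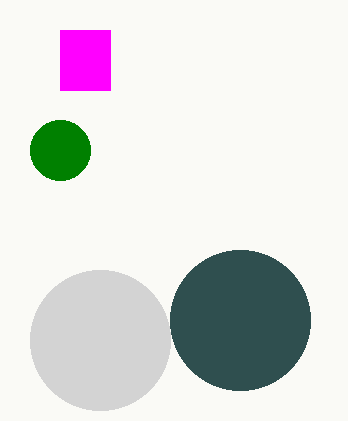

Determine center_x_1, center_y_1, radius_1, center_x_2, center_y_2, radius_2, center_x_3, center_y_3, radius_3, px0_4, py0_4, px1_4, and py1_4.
center_x_1 = 60; center_y_1 = 150; radius_1 = 30; center_x_2 = 240; center_y_2 = 320; radius_2 = 70; center_x_3 = 100; center_y_3 = 340; radius_3 = 70; px0_4 = 60; py0_4 = 30; px1_4 = 110; py1_4 = 90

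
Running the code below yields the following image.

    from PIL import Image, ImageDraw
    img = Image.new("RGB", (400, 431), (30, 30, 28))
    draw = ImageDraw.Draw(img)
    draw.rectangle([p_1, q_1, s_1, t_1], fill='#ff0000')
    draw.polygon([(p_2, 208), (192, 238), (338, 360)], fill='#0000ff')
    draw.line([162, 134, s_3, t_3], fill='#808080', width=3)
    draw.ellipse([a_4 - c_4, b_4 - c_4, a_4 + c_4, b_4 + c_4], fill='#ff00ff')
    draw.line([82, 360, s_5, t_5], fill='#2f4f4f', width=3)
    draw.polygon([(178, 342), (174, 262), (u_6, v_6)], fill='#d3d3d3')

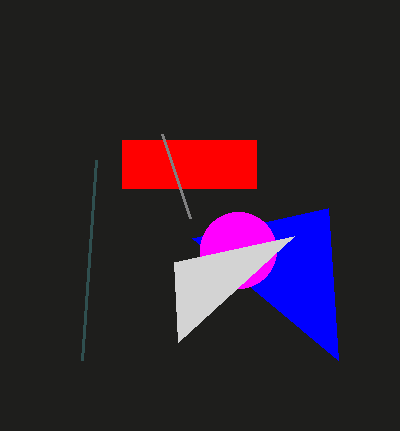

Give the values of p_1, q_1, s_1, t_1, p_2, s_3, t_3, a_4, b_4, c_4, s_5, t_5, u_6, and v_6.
p_1 = 122, q_1 = 140, s_1 = 256, t_1 = 188, p_2 = 328, s_3 = 190, t_3 = 218, a_4 = 238, b_4 = 250, c_4 = 38, s_5 = 96, t_5 = 160, u_6 = 294, v_6 = 236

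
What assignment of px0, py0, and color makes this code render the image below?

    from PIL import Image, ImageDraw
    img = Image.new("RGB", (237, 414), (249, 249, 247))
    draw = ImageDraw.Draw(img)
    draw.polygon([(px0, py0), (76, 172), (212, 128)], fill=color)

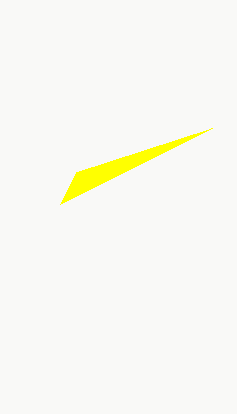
px0 = 60; py0 = 204; color = 'yellow'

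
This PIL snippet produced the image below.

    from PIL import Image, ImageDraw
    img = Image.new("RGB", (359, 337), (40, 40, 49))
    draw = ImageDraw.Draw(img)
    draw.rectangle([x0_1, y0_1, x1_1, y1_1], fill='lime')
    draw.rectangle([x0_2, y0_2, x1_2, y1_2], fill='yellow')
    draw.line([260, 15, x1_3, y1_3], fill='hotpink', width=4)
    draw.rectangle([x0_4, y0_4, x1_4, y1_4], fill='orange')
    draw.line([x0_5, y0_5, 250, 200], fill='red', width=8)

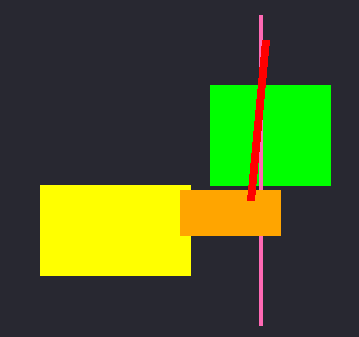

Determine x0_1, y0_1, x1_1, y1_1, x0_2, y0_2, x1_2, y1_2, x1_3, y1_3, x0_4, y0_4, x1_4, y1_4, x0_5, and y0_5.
x0_1 = 210; y0_1 = 85; x1_1 = 330; y1_1 = 185; x0_2 = 40; y0_2 = 185; x1_2 = 190; y1_2 = 275; x1_3 = 260; y1_3 = 325; x0_4 = 180; y0_4 = 190; x1_4 = 280; y1_4 = 235; x0_5 = 265; y0_5 = 40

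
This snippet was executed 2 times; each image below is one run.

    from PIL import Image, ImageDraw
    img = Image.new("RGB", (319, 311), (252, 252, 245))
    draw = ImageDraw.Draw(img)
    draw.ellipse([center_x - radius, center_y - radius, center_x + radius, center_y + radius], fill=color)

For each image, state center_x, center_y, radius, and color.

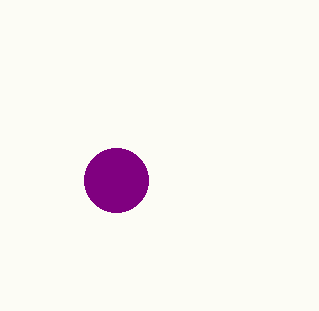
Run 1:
center_x = 116; center_y = 180; radius = 32; color = 'purple'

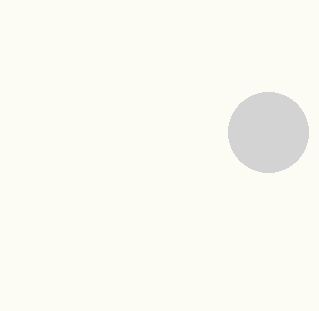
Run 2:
center_x = 268
center_y = 132
radius = 40
color = 'lightgray'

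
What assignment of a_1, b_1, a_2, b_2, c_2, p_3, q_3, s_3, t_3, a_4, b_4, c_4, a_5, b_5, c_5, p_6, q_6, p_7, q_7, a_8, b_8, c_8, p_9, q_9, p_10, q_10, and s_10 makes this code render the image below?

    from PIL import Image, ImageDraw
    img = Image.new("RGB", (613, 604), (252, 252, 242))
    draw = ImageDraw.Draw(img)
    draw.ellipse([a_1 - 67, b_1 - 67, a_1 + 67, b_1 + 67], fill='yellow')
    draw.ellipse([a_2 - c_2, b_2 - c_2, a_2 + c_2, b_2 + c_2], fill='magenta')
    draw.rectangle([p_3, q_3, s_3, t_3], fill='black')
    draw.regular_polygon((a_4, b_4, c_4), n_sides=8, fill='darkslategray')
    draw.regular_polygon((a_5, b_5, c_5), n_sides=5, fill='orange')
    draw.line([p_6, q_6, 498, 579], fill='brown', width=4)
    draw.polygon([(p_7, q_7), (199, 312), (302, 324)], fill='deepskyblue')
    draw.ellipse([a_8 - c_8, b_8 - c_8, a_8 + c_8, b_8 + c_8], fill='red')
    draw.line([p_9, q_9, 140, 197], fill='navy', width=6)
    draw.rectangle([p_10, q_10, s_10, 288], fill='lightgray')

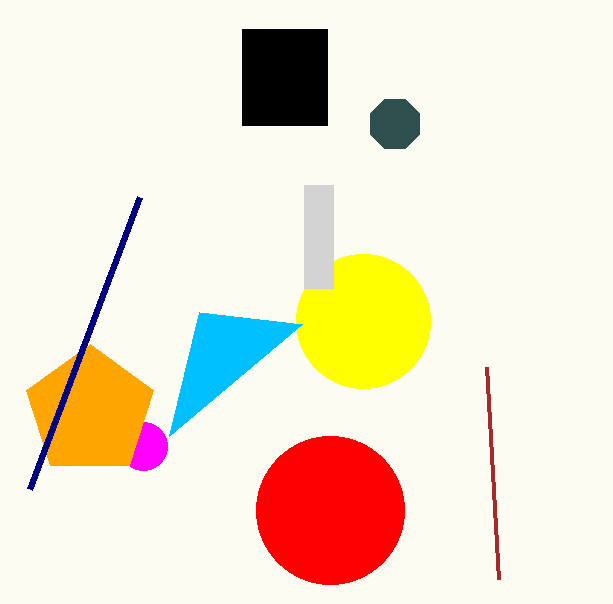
a_1 = 363, b_1 = 321, a_2 = 143, b_2 = 446, c_2 = 24, p_3 = 242, q_3 = 29, s_3 = 327, t_3 = 125, a_4 = 395, b_4 = 124, c_4 = 27, a_5 = 90, b_5 = 411, c_5 = 67, p_6 = 486, q_6 = 367, p_7 = 169, q_7 = 436, a_8 = 330, b_8 = 510, c_8 = 74, p_9 = 30, q_9 = 489, p_10 = 304, q_10 = 185, s_10 = 333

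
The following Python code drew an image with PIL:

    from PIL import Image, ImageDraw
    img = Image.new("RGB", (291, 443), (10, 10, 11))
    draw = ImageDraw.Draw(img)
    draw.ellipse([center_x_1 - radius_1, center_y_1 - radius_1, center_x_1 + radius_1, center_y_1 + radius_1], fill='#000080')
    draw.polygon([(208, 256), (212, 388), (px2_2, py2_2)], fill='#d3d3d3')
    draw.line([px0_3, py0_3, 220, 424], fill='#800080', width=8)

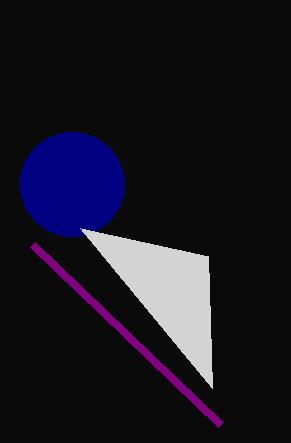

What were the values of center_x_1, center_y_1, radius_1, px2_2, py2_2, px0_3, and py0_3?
center_x_1 = 72
center_y_1 = 184
radius_1 = 52
px2_2 = 80
py2_2 = 228
px0_3 = 32
py0_3 = 244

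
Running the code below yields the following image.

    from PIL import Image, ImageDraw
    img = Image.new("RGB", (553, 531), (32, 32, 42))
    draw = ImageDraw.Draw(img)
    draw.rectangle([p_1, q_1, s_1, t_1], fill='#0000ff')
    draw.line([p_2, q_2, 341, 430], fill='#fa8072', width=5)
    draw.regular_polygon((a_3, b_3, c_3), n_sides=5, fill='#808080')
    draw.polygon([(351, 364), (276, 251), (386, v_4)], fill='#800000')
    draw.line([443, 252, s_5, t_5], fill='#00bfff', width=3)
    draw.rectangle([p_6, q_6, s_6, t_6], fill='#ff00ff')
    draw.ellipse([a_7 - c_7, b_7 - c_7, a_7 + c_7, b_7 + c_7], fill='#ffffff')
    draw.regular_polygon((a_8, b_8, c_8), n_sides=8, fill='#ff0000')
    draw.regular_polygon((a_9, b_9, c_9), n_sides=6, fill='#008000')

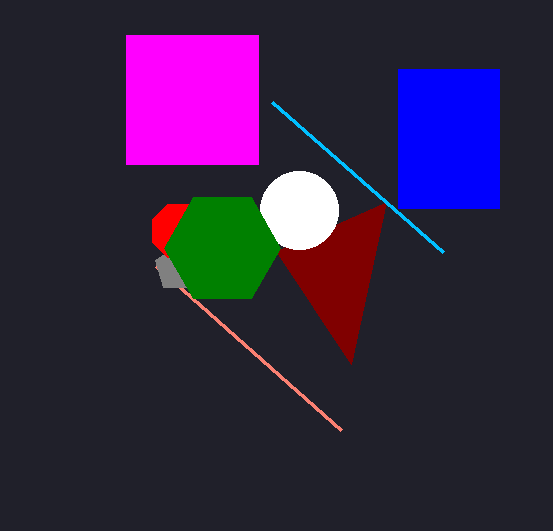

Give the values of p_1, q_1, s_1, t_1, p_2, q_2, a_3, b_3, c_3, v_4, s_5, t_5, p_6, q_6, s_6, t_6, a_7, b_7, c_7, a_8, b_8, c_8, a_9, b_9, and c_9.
p_1 = 398; q_1 = 69; s_1 = 499; t_1 = 208; p_2 = 156; q_2 = 266; a_3 = 178; b_3 = 268; c_3 = 24; v_4 = 202; s_5 = 272; t_5 = 102; p_6 = 126; q_6 = 35; s_6 = 258; t_6 = 164; a_7 = 299; b_7 = 210; c_7 = 39; a_8 = 179; b_8 = 231; c_8 = 29; a_9 = 222; b_9 = 248; c_9 = 58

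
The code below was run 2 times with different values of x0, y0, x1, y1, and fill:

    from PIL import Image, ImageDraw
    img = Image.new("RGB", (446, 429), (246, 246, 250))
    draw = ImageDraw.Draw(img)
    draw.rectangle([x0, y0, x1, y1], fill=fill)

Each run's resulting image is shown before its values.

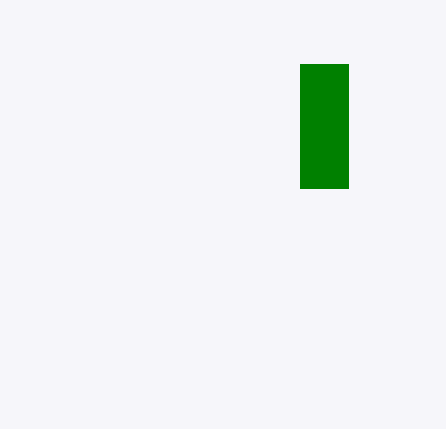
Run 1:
x0 = 300
y0 = 64
x1 = 348
y1 = 188
fill = 'green'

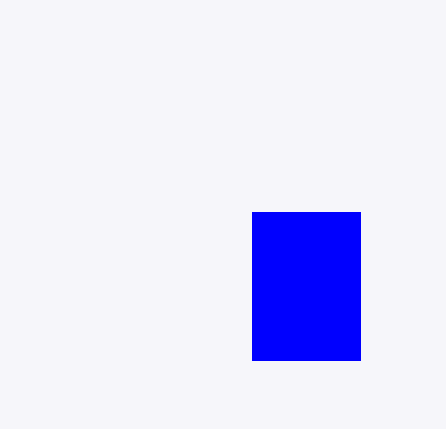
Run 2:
x0 = 252, y0 = 212, x1 = 360, y1 = 360, fill = 'blue'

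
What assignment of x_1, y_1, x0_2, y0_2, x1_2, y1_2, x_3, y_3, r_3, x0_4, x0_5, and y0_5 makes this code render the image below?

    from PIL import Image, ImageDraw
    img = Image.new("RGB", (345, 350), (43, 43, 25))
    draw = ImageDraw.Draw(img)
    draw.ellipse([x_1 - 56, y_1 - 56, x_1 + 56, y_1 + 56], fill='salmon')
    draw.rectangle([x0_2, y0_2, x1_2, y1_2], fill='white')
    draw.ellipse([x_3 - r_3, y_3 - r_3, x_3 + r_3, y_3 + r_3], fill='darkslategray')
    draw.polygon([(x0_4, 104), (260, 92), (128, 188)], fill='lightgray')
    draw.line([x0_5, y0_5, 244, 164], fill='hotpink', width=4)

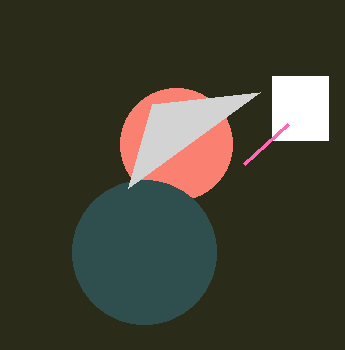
x_1 = 176
y_1 = 144
x0_2 = 272
y0_2 = 76
x1_2 = 328
y1_2 = 140
x_3 = 144
y_3 = 252
r_3 = 72
x0_4 = 152
x0_5 = 288
y0_5 = 124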